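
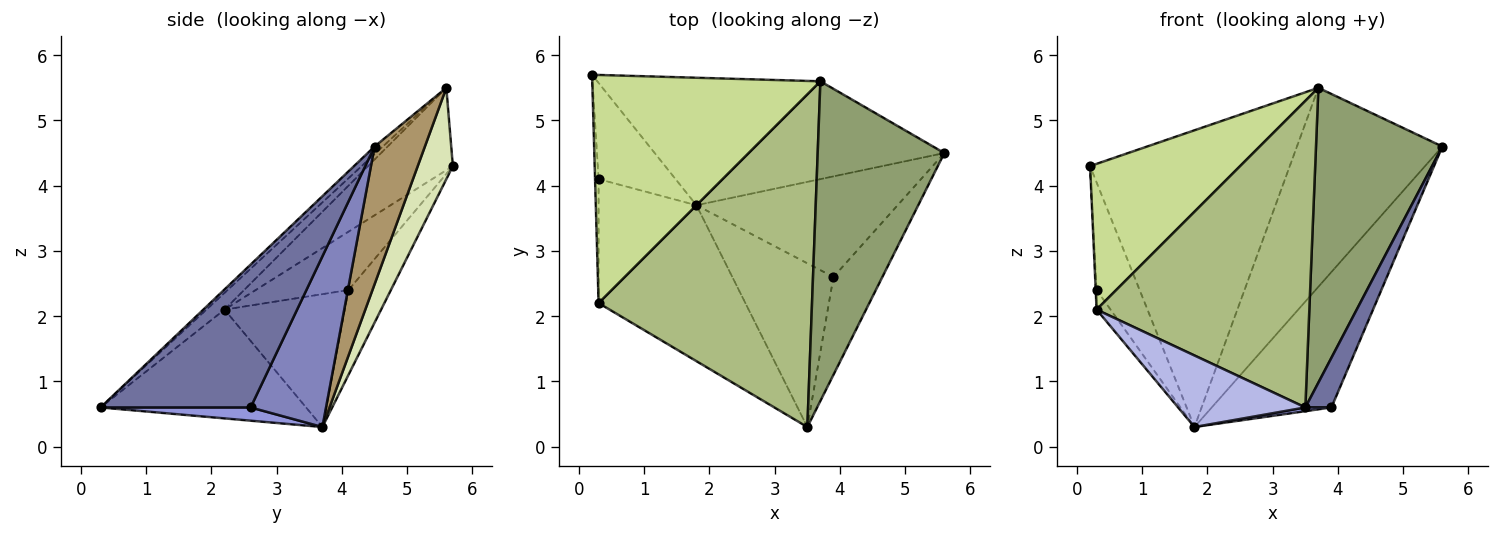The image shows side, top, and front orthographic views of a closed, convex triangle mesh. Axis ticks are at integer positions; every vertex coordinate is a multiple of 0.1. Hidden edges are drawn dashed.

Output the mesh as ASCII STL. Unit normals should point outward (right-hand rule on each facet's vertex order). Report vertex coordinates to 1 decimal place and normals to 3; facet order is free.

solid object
 facet normal 0.934 -0.162 -0.320
  outer loop
   vertex 3.9 2.6 0.6
   vertex 5.6 4.5 4.6
   vertex 3.5 0.3 0.6
  endloop
 endfacet
 facet normal 0.451 0.716 -0.532
  outer loop
   vertex 3.9 2.6 0.6
   vertex 1.8 3.7 0.3
   vertex 5.6 4.5 4.6
  endloop
 endfacet
 facet normal 0.130 -0.023 -0.991
  outer loop
   vertex 3.9 2.6 0.6
   vertex 3.5 0.3 0.6
   vertex 1.8 3.7 0.3
  endloop
 endfacet
 facet normal -0.559 -0.346 -0.754
  outer loop
   vertex 0.3 2.2 2.1
   vertex 1.8 3.7 0.3
   vertex 3.5 0.3 0.6
  endloop
 endfacet
 facet normal -0.044 -0.677 0.734
  outer loop
   vertex 3.7 5.6 5.5
   vertex 3.5 0.3 0.6
   vertex 5.6 4.5 4.6
  endloop
 endfacet
 facet normal -0.058 -0.677 0.734
  outer loop
   vertex 3.7 5.6 5.5
   vertex 0.3 2.2 2.1
   vertex 3.5 0.3 0.6
  endloop
 endfacet
 facet normal -0.291 -0.515 0.806
  outer loop
   vertex 3.7 5.6 5.5
   vertex 0.2 5.7 4.3
   vertex 0.3 2.2 2.1
  endloop
 endfacet
 facet normal 0.160 0.907 -0.390
  outer loop
   vertex 3.7 5.6 5.5
   vertex 1.8 3.7 0.3
   vertex 0.2 5.7 4.3
  endloop
 endfacet
 facet normal 0.297 0.857 -0.421
  outer loop
   vertex 3.7 5.6 5.5
   vertex 5.6 4.5 4.6
   vertex 1.8 3.7 0.3
  endloop
 endfacet
 facet normal -0.592 0.601 -0.537
  outer loop
   vertex 0.3 4.1 2.4
   vertex 0.2 5.7 4.3
   vertex 1.8 3.7 0.3
  endloop
 endfacet
 facet normal -0.998 0.010 -0.061
  outer loop
   vertex 0.3 4.1 2.4
   vertex 0.3 2.2 2.1
   vertex 0.2 5.7 4.3
  endloop
 endfacet
 facet normal -0.802 0.093 -0.590
  outer loop
   vertex 0.3 4.1 2.4
   vertex 1.8 3.7 0.3
   vertex 0.3 2.2 2.1
  endloop
 endfacet
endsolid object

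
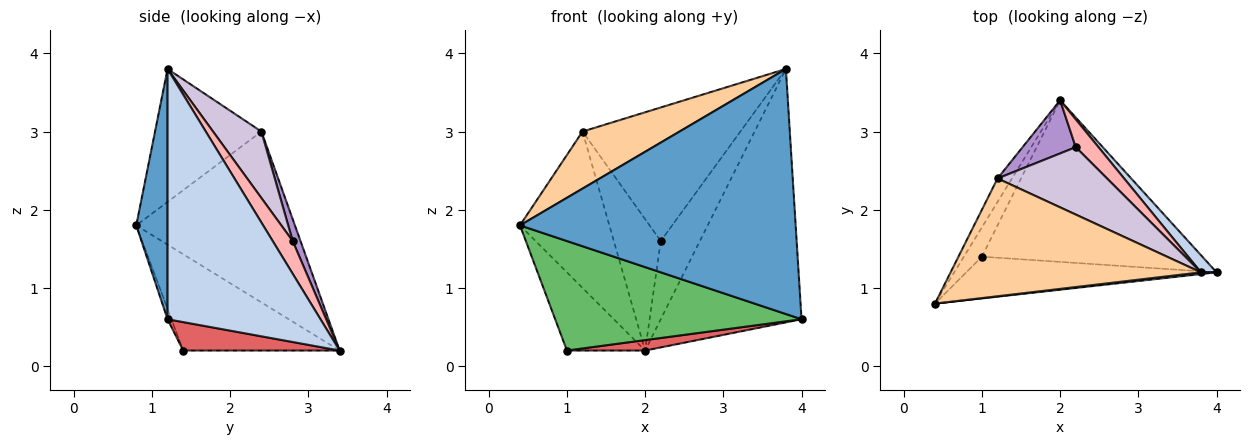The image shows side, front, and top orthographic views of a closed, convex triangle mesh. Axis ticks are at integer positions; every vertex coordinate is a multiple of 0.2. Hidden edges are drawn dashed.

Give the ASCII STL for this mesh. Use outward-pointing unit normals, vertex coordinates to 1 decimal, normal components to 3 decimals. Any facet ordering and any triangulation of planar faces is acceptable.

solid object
 facet normal 0.113 -0.994 0.007
  outer loop
   vertex 3.8 1.2 3.8
   vertex 0.4 0.8 1.8
   vertex 4.0 1.2 0.6
  endloop
 endfacet
 facet normal 0.735 0.677 0.046
  outer loop
   vertex 3.8 1.2 3.8
   vertex 4.0 1.2 0.6
   vertex 2.0 3.4 0.2
  endloop
 endfacet
 facet normal -0.869 0.490 -0.073
  outer loop
   vertex 1.2 2.4 3.0
   vertex 2.0 3.4 0.2
   vertex 0.4 0.8 1.8
  endloop
 endfacet
 facet normal -0.431 -0.393 0.812
  outer loop
   vertex 1.2 2.4 3.0
   vertex 0.4 0.8 1.8
   vertex 3.8 1.2 3.8
  endloop
 endfacet
 facet normal -0.015 -0.934 -0.356
  outer loop
   vertex 1.0 1.4 0.2
   vertex 4.0 1.2 0.6
   vertex 0.4 0.8 1.8
  endloop
 endfacet
 facet normal -0.882 0.441 -0.165
  outer loop
   vertex 1.0 1.4 0.2
   vertex 0.4 0.8 1.8
   vertex 2.0 3.4 0.2
  endloop
 endfacet
 facet normal 0.128 -0.064 -0.990
  outer loop
   vertex 1.0 1.4 0.2
   vertex 2.0 3.4 0.2
   vertex 4.0 1.2 0.6
  endloop
 endfacet
 facet normal 0.434 0.849 0.302
  outer loop
   vertex 2.2 2.8 1.6
   vertex 3.8 1.2 3.8
   vertex 2.0 3.4 0.2
  endloop
 endfacet
 facet normal 0.153 0.916 0.371
  outer loop
   vertex 2.2 2.8 1.6
   vertex 2.0 3.4 0.2
   vertex 1.2 2.4 3.0
  endloop
 endfacet
 facet normal 0.264 0.861 0.434
  outer loop
   vertex 2.2 2.8 1.6
   vertex 1.2 2.4 3.0
   vertex 3.8 1.2 3.8
  endloop
 endfacet
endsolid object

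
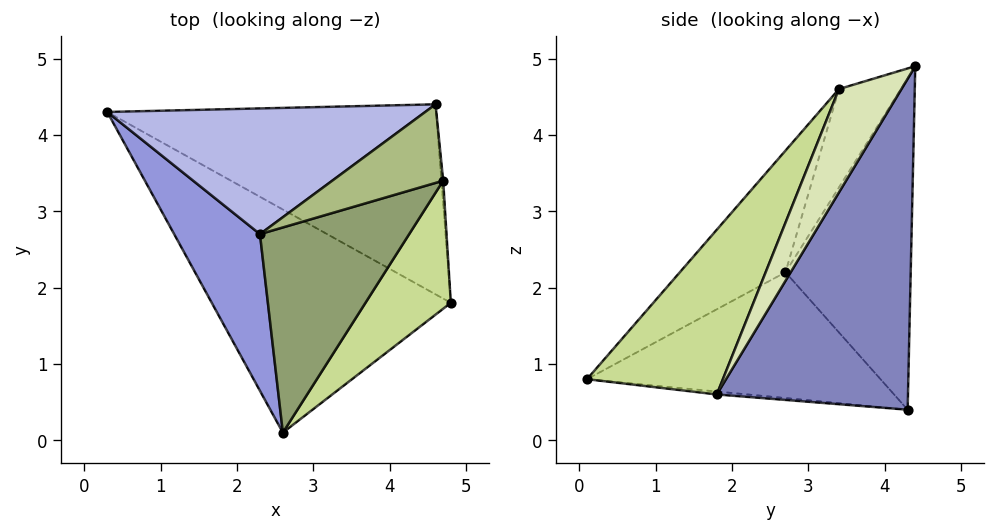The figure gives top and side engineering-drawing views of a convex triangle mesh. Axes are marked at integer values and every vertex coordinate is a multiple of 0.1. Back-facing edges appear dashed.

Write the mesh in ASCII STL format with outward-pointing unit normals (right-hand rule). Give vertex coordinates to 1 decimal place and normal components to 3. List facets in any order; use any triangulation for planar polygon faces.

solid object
 facet normal -0.012 -0.101 -0.995
  outer loop
   vertex 2.6 0.1 0.8
   vertex 0.3 4.3 0.4
   vertex 4.8 1.8 0.6
  endloop
 endfacet
 facet normal 0.450 0.773 -0.447
  outer loop
   vertex 4.6 4.4 4.9
   vertex 4.8 1.8 0.6
   vertex 0.3 4.3 0.4
  endloop
 endfacet
 facet normal -0.767 -0.370 0.523
  outer loop
   vertex 2.3 2.7 2.2
   vertex 0.3 4.3 0.4
   vertex 2.6 0.1 0.8
  endloop
 endfacet
 facet normal -0.716 -0.122 0.687
  outer loop
   vertex 2.3 2.7 2.2
   vertex 4.6 4.4 4.9
   vertex 0.3 4.3 0.4
  endloop
 endfacet
 facet normal -0.567 -0.440 0.696
  outer loop
   vertex 4.7 3.4 4.6
   vertex 2.3 2.7 2.2
   vertex 2.6 0.1 0.8
  endloop
 endfacet
 facet normal -0.637 -0.279 0.718
  outer loop
   vertex 4.7 3.4 4.6
   vertex 4.6 4.4 4.9
   vertex 2.3 2.7 2.2
  endloop
 endfacet
 facet normal 0.599 -0.738 0.310
  outer loop
   vertex 4.7 3.4 4.6
   vertex 2.6 0.1 0.8
   vertex 4.8 1.8 0.6
  endloop
 endfacet
 facet normal 0.994 0.105 -0.017
  outer loop
   vertex 4.7 3.4 4.6
   vertex 4.8 1.8 0.6
   vertex 4.6 4.4 4.9
  endloop
 endfacet
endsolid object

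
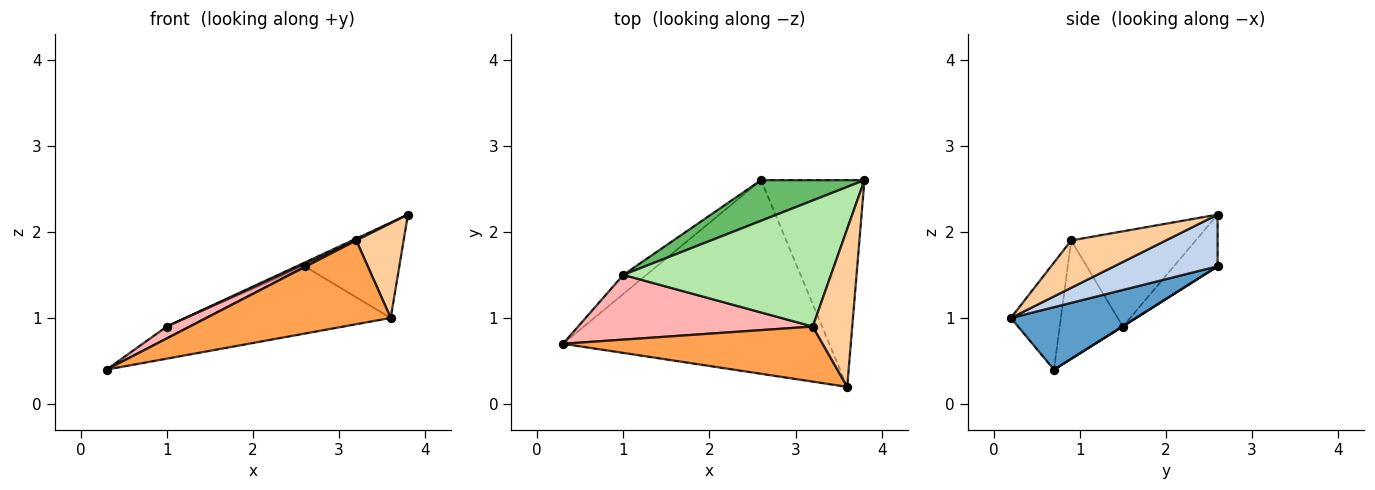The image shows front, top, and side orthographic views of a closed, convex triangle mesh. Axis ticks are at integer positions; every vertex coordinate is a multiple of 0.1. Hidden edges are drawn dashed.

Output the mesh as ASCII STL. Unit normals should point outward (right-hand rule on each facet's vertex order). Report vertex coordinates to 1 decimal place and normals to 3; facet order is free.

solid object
 facet normal 0.216 0.321 -0.922
  outer loop
   vertex 2.6 2.6 1.6
   vertex 3.6 0.2 1.0
   vertex 0.3 0.7 0.4
  endloop
 endfacet
 facet normal 0.414 0.379 -0.828
  outer loop
   vertex 2.6 2.6 1.6
   vertex 3.8 2.6 2.2
   vertex 3.6 0.2 1.0
  endloop
 endfacet
 facet normal -0.221 -0.815 0.536
  outer loop
   vertex 3.2 0.9 1.9
   vertex 0.3 0.7 0.4
   vertex 3.6 0.2 1.0
  endloop
 endfacet
 facet normal 0.717 -0.359 0.598
  outer loop
   vertex 3.2 0.9 1.9
   vertex 3.6 0.2 1.0
   vertex 3.8 2.6 2.2
  endloop
 endfacet
 facet normal -0.446 0.081 0.891
  outer loop
   vertex 1.0 1.5 0.9
   vertex 3.8 2.6 2.2
   vertex 2.6 2.6 1.6
  endloop
 endfacet
 facet normal -0.417 -0.013 0.909
  outer loop
   vertex 1.0 1.5 0.9
   vertex 3.2 0.9 1.9
   vertex 3.8 2.6 2.2
  endloop
 endfacet
 facet normal 0.017 0.519 -0.854
  outer loop
   vertex 1.0 1.5 0.9
   vertex 2.6 2.6 1.6
   vertex 0.3 0.7 0.4
  endloop
 endfacet
 facet normal -0.445 -0.162 0.881
  outer loop
   vertex 1.0 1.5 0.9
   vertex 0.3 0.7 0.4
   vertex 3.2 0.9 1.9
  endloop
 endfacet
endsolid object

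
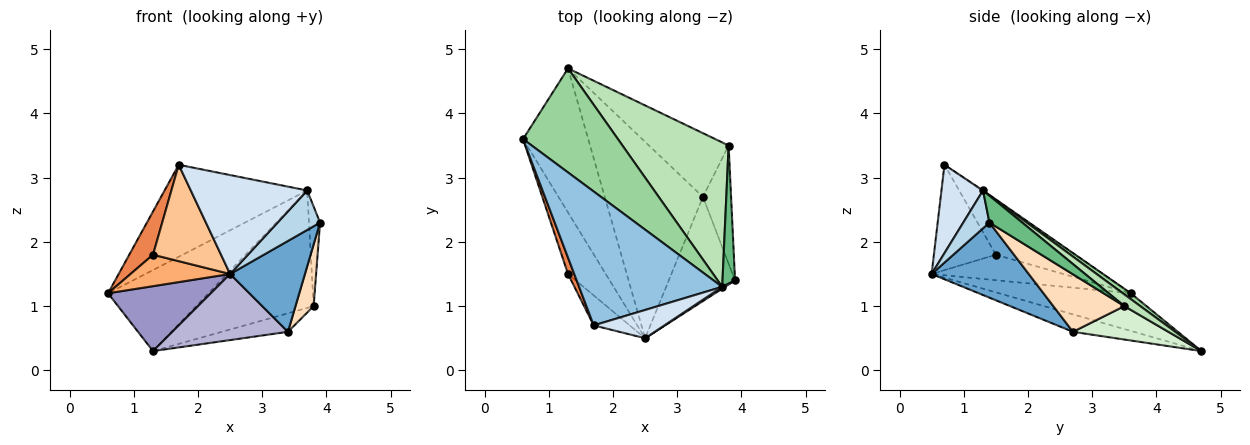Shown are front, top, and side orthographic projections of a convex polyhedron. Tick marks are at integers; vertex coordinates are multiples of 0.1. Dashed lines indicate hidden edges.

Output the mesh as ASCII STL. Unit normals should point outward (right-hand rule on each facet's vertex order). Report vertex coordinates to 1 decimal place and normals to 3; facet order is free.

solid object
 facet normal 0.649 -0.500 -0.573
  outer loop
   vertex 3.4 2.7 0.6
   vertex 3.9 1.4 2.3
   vertex 2.5 0.5 1.5
  endloop
 endfacet
 facet normal -0.005 0.566 0.824
  outer loop
   vertex 3.7 1.3 2.8
   vertex 0.6 3.6 1.2
   vertex 1.7 0.7 3.2
  endloop
 endfacet
 facet normal 0.524 -0.851 0.040
  outer loop
   vertex 3.7 1.3 2.8
   vertex 2.5 0.5 1.5
   vertex 3.9 1.4 2.3
  endloop
 endfacet
 facet normal 0.325 -0.909 0.260
  outer loop
   vertex 3.7 1.3 2.8
   vertex 1.7 0.7 3.2
   vertex 2.5 0.5 1.5
  endloop
 endfacet
 facet normal -0.952 -0.286 0.108
  outer loop
   vertex 1.3 1.5 1.8
   vertex 1.7 0.7 3.2
   vertex 0.6 3.6 1.2
  endloop
 endfacet
 facet normal -0.516 -0.390 -0.763
  outer loop
   vertex 1.3 1.5 1.8
   vertex 0.6 3.6 1.2
   vertex 2.5 0.5 1.5
  endloop
 endfacet
 facet normal -0.656 -0.720 -0.224
  outer loop
   vertex 1.3 1.5 1.8
   vertex 2.5 0.5 1.5
   vertex 1.7 0.7 3.2
  endloop
 endfacet
 facet normal 0.875 -0.224 -0.428
  outer loop
   vertex 3.8 3.5 1.0
   vertex 3.9 1.4 2.3
   vertex 3.4 2.7 0.6
  endloop
 endfacet
 facet normal 0.866 0.292 0.405
  outer loop
   vertex 3.8 3.5 1.0
   vertex 3.7 1.3 2.8
   vertex 3.9 1.4 2.3
  endloop
 endfacet
 facet normal 0.049 0.614 0.788
  outer loop
   vertex 1.3 4.7 0.3
   vertex 0.6 3.6 1.2
   vertex 3.7 1.3 2.8
  endloop
 endfacet
 facet normal 0.085 0.629 0.773
  outer loop
   vertex 1.3 4.7 0.3
   vertex 3.7 1.3 2.8
   vertex 3.8 3.5 1.0
  endloop
 endfacet
 facet normal 0.374 0.259 -0.891
  outer loop
   vertex 1.3 4.7 0.3
   vertex 3.8 3.5 1.0
   vertex 3.4 2.7 0.6
  endloop
 endfacet
 facet normal -0.466 -0.364 -0.807
  outer loop
   vertex 1.3 4.7 0.3
   vertex 2.5 0.5 1.5
   vertex 0.6 3.6 1.2
  endloop
 endfacet
 facet normal -0.166 -0.314 -0.935
  outer loop
   vertex 1.3 4.7 0.3
   vertex 3.4 2.7 0.6
   vertex 2.5 0.5 1.5
  endloop
 endfacet
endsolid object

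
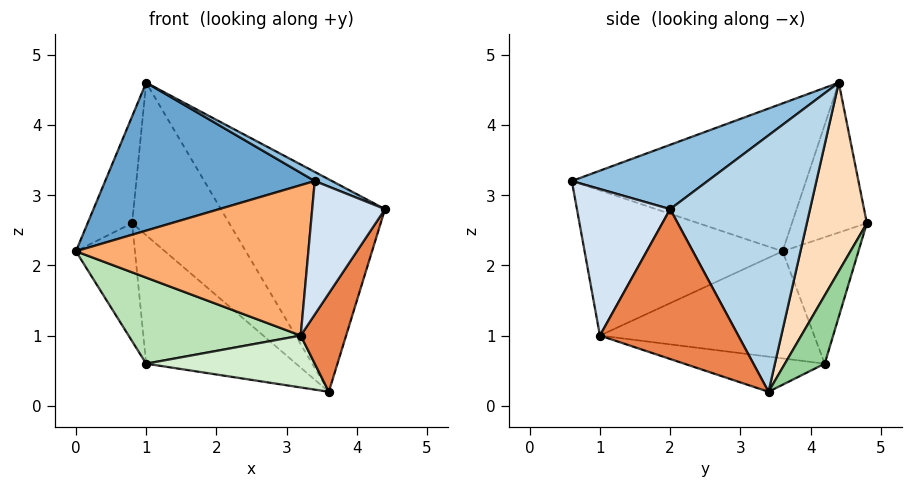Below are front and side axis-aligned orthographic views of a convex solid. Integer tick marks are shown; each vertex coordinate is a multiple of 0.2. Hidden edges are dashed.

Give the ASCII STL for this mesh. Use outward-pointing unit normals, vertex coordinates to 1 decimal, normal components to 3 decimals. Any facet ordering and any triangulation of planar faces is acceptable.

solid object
 facet normal -0.658 -0.589 0.470
  outer loop
   vertex 1.0 4.4 4.6
   vertex 0.0 3.6 2.2
   vertex 3.4 0.6 3.2
  endloop
 endfacet
 facet normal 0.436 -0.055 0.898
  outer loop
   vertex 1.0 4.4 4.6
   vertex 3.4 0.6 3.2
   vertex 4.4 2.0 2.8
  endloop
 endfacet
 facet normal 0.635 0.745 0.206
  outer loop
   vertex 3.6 3.4 0.2
   vertex 1.0 4.4 4.6
   vertex 4.4 2.0 2.8
  endloop
 endfacet
 facet normal 0.775 -0.605 -0.181
  outer loop
   vertex 3.2 1.0 1.0
   vertex 4.4 2.0 2.8
   vertex 3.4 0.6 3.2
  endloop
 endfacet
 facet normal 0.863 -0.283 -0.418
  outer loop
   vertex 3.2 1.0 1.0
   vertex 3.6 3.4 0.2
   vertex 4.4 2.0 2.8
  endloop
 endfacet
 facet normal -0.646 -0.759 -0.079
  outer loop
   vertex 3.2 1.0 1.0
   vertex 3.4 0.6 3.2
   vertex 0.0 3.6 2.2
  endloop
 endfacet
 facet normal -0.845 0.502 0.185
  outer loop
   vertex 0.8 4.8 2.6
   vertex 0.0 3.6 2.2
   vertex 1.0 4.4 4.6
  endloop
 endfacet
 facet normal 0.522 0.845 0.117
  outer loop
   vertex 0.8 4.8 2.6
   vertex 1.0 4.4 4.6
   vertex 3.6 3.4 0.2
  endloop
 endfacet
 facet normal -0.763 0.594 -0.254
  outer loop
   vertex 1.0 4.2 0.6
   vertex 0.0 3.6 2.2
   vertex 0.8 4.8 2.6
  endloop
 endfacet
 facet normal 0.248 0.934 -0.256
  outer loop
   vertex 1.0 4.2 0.6
   vertex 0.8 4.8 2.6
   vertex 3.6 3.4 0.2
  endloop
 endfacet
 facet normal -0.632 -0.508 -0.585
  outer loop
   vertex 1.0 4.2 0.6
   vertex 3.2 1.0 1.0
   vertex 0.0 3.6 2.2
  endloop
 endfacet
 facet normal -0.228 -0.274 -0.934
  outer loop
   vertex 1.0 4.2 0.6
   vertex 3.6 3.4 0.2
   vertex 3.2 1.0 1.0
  endloop
 endfacet
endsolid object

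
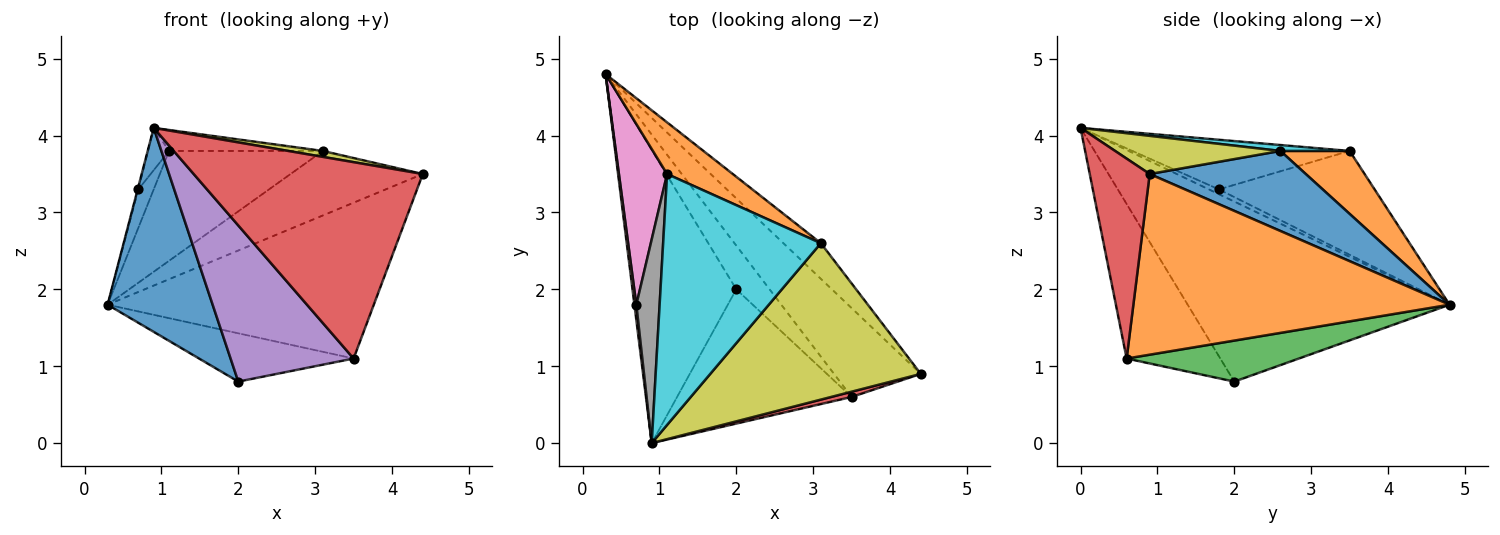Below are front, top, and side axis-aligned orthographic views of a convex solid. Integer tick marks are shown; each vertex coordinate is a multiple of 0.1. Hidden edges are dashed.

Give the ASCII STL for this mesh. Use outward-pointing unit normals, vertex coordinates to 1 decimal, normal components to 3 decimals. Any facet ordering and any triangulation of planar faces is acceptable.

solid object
 facet normal -0.818 -0.328 -0.472
  outer loop
   vertex 2.0 2.0 0.8
   vertex 0.9 0.0 4.1
   vertex 0.3 4.8 1.8
  endloop
 endfacet
 facet normal 0.718 0.605 -0.345
  outer loop
   vertex 3.5 0.6 1.1
   vertex 0.3 4.8 1.8
   vertex 4.4 0.9 3.5
  endloop
 endfacet
 facet normal 0.637 0.571 -0.517
  outer loop
   vertex 3.5 0.6 1.1
   vertex 2.0 2.0 0.8
   vertex 0.3 4.8 1.8
  endloop
 endfacet
 facet normal 0.253 -0.967 0.026
  outer loop
   vertex 3.5 0.6 1.1
   vertex 4.4 0.9 3.5
   vertex 0.9 0.0 4.1
  endloop
 endfacet
 facet normal -0.500 -0.657 -0.565
  outer loop
   vertex 3.5 0.6 1.1
   vertex 0.9 0.0 4.1
   vertex 2.0 2.0 0.8
  endloop
 endfacet
 facet normal -0.927 0.062 0.371
  outer loop
   vertex 0.7 1.8 3.3
   vertex 0.3 4.8 1.8
   vertex 0.9 0.0 4.1
  endloop
 endfacet
 facet normal -0.903 0.089 0.419
  outer loop
   vertex 0.7 1.8 3.3
   vertex 1.1 3.5 3.8
   vertex 0.3 4.8 1.8
  endloop
 endfacet
 facet normal -0.902 0.088 0.423
  outer loop
   vertex 0.7 1.8 3.3
   vertex 0.9 0.0 4.1
   vertex 1.1 3.5 3.8
  endloop
 endfacet
 facet normal 0.178 -0.037 0.983
  outer loop
   vertex 3.1 2.6 3.8
   vertex 0.9 0.0 4.1
   vertex 4.4 0.9 3.5
  endloop
 endfacet
 facet normal 0.037 0.083 0.996
  outer loop
   vertex 3.1 2.6 3.8
   vertex 1.1 3.5 3.8
   vertex 0.9 0.0 4.1
  endloop
 endfacet
 facet normal 0.719 0.609 -0.336
  outer loop
   vertex 3.1 2.6 3.8
   vertex 4.4 0.9 3.5
   vertex 0.3 4.8 1.8
  endloop
 endfacet
 facet normal 0.377 0.838 0.394
  outer loop
   vertex 3.1 2.6 3.8
   vertex 0.3 4.8 1.8
   vertex 1.1 3.5 3.8
  endloop
 endfacet
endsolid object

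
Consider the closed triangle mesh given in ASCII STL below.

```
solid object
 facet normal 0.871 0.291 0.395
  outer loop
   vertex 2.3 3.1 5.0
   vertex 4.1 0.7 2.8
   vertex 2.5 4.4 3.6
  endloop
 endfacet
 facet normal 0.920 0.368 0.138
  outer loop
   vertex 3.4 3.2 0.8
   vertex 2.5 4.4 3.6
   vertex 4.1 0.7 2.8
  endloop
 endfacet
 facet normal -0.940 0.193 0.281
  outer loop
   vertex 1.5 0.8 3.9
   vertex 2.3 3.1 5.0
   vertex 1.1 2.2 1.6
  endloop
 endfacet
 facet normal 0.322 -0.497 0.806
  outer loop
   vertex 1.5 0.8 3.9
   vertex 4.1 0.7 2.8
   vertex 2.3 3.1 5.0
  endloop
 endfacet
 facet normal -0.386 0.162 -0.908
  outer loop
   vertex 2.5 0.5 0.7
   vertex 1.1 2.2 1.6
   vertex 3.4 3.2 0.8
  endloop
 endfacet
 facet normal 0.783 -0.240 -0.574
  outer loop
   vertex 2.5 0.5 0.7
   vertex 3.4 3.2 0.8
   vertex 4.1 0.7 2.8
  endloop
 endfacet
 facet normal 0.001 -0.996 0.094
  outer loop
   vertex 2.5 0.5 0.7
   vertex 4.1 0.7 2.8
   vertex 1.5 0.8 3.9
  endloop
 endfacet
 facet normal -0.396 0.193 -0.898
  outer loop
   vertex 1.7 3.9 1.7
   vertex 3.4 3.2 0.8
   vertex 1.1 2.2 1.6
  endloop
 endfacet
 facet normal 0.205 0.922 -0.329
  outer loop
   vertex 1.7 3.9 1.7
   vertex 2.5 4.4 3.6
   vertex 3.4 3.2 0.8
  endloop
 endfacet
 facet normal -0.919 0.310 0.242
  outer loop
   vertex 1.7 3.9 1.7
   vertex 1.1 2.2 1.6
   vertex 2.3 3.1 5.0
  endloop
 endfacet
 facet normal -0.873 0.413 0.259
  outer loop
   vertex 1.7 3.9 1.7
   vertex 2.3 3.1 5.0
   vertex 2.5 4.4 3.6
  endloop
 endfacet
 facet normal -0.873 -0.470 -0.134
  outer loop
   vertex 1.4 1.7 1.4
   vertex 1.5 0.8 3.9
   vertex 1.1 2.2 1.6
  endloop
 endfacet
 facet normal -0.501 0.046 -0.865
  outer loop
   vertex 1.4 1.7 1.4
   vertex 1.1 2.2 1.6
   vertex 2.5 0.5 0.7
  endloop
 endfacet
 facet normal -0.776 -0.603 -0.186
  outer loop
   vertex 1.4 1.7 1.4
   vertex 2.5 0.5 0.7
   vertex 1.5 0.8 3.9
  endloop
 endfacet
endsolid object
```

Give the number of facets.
14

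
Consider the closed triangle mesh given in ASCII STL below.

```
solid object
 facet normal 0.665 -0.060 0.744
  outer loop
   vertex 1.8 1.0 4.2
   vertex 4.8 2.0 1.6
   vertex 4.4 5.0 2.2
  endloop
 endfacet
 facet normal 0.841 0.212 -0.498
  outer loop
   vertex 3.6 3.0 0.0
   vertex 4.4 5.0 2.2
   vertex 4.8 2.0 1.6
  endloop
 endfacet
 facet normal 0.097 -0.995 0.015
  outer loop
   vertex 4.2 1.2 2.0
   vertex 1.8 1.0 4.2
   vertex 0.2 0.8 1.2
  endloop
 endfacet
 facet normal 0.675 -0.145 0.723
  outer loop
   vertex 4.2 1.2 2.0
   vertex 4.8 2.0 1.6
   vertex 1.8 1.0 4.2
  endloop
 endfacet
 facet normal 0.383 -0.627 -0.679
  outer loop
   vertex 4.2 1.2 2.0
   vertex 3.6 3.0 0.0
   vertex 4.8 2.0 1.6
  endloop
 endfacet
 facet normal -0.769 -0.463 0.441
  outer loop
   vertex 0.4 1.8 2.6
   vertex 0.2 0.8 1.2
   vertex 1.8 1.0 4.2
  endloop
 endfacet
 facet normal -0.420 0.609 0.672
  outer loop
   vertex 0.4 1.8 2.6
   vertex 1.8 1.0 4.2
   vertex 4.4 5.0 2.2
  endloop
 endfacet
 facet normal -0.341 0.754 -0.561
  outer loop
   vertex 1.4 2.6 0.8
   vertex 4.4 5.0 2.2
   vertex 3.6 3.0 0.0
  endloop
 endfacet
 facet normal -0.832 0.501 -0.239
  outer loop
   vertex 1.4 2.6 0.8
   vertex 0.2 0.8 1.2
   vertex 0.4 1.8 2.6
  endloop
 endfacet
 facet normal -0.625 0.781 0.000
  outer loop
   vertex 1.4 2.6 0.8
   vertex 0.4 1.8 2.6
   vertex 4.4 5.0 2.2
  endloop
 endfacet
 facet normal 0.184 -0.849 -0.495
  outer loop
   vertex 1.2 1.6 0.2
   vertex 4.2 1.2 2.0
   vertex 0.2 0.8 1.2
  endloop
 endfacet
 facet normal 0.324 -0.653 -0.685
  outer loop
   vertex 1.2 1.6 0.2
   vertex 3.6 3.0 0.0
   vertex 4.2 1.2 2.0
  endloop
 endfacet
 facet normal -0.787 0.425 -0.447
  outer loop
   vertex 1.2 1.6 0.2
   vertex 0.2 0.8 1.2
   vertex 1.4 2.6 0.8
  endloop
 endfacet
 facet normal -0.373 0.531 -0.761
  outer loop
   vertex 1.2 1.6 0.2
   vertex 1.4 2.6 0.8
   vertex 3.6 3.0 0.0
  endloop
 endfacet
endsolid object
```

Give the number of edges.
21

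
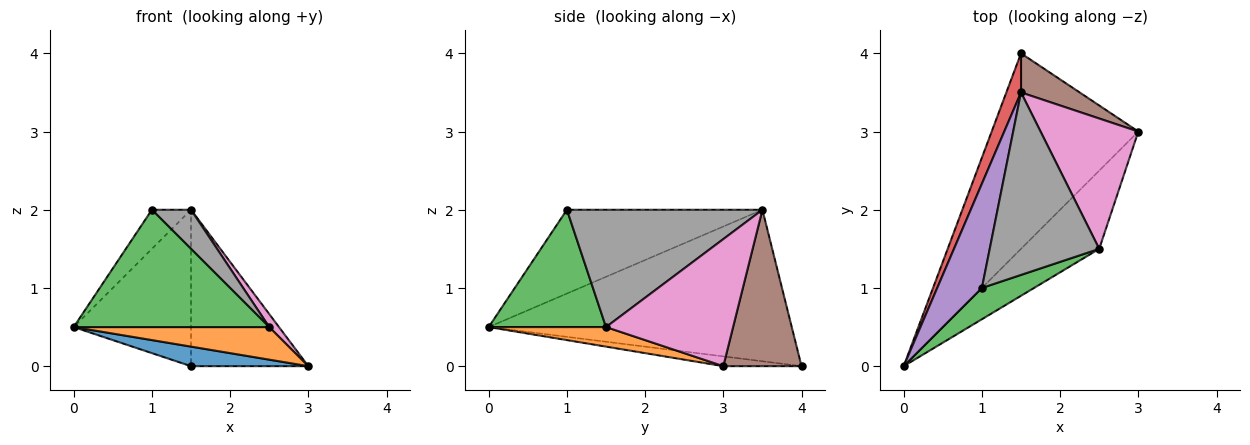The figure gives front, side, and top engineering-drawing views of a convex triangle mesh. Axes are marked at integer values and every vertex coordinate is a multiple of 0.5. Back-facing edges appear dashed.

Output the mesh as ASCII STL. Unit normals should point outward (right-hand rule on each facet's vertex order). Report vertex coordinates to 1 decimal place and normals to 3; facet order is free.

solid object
 facet normal -0.066 -0.099 -0.993
  outer loop
   vertex 1.5 4.0 0.0
   vertex 3.0 3.0 0.0
   vertex 0.0 0.0 0.5
  endloop
 endfacet
 facet normal 0.225 -0.375 -0.899
  outer loop
   vertex 2.5 1.5 0.5
   vertex 0.0 0.0 0.5
   vertex 3.0 3.0 0.0
  endloop
 endfacet
 facet normal 0.502 -0.836 0.223
  outer loop
   vertex 2.5 1.5 0.5
   vertex 1.0 1.0 2.0
   vertex 0.0 0.0 0.5
  endloop
 endfacet
 facet normal -0.929 0.360 0.090
  outer loop
   vertex 1.5 3.5 2.0
   vertex 1.5 4.0 0.0
   vertex 0.0 0.0 0.5
  endloop
 endfacet
 facet normal -0.869 0.174 0.463
  outer loop
   vertex 1.5 3.5 2.0
   vertex 0.0 0.0 0.5
   vertex 1.0 1.0 2.0
  endloop
 endfacet
 facet normal 0.543 0.815 0.204
  outer loop
   vertex 1.5 3.5 2.0
   vertex 3.0 3.0 0.0
   vertex 1.5 4.0 0.0
  endloop
 endfacet
 facet normal 0.791 -0.061 0.609
  outer loop
   vertex 1.5 3.5 2.0
   vertex 2.5 1.5 0.5
   vertex 3.0 3.0 0.0
  endloop
 endfacet
 facet normal 0.723 -0.145 0.675
  outer loop
   vertex 1.5 3.5 2.0
   vertex 1.0 1.0 2.0
   vertex 2.5 1.5 0.5
  endloop
 endfacet
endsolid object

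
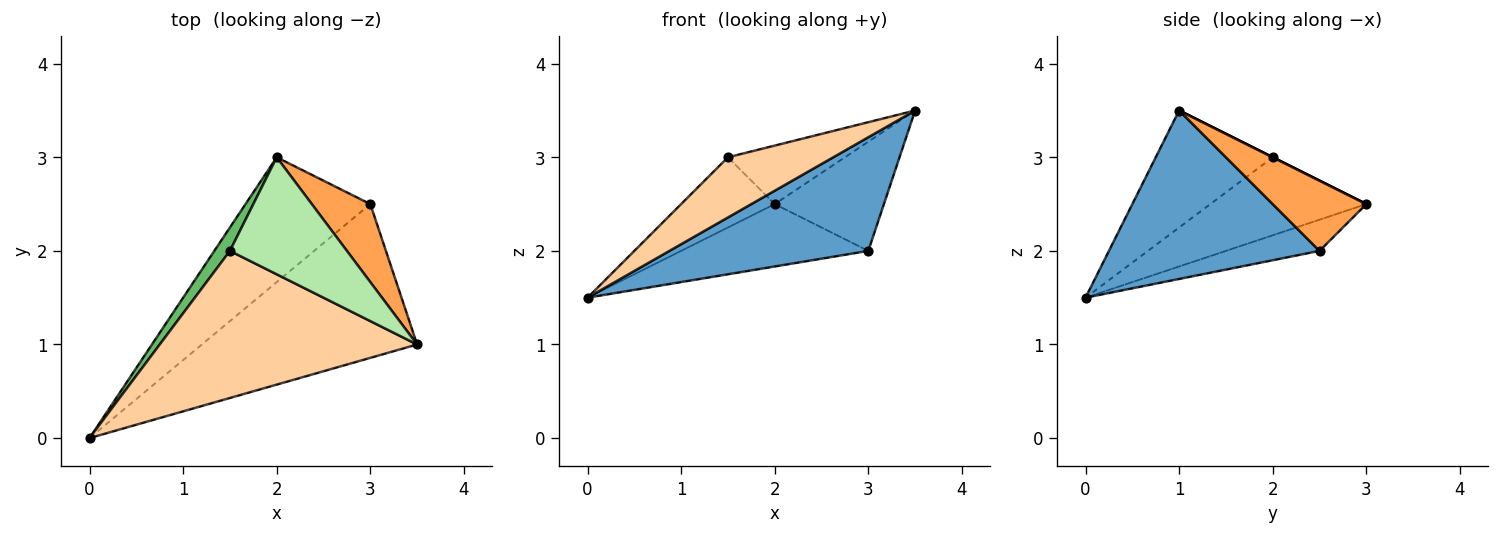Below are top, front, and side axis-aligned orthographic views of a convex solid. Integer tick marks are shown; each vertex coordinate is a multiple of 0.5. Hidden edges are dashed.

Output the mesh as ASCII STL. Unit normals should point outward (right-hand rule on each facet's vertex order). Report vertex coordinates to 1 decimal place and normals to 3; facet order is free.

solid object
 facet normal 0.533 -0.503 -0.681
  outer loop
   vertex 3.0 2.5 2.0
   vertex 3.5 1.0 3.5
   vertex 0.0 0.0 1.5
  endloop
 endfacet
 facet normal -0.218 0.436 -0.873
  outer loop
   vertex 3.0 2.5 2.0
   vertex 0.0 0.0 1.5
   vertex 2.0 3.0 2.5
  endloop
 endfacet
 facet normal 0.572 0.667 0.477
  outer loop
   vertex 3.0 2.5 2.0
   vertex 2.0 3.0 2.5
   vertex 3.5 1.0 3.5
  endloop
 endfacet
 facet normal -0.388 -0.349 0.853
  outer loop
   vertex 1.5 2.0 3.0
   vertex 0.0 0.0 1.5
   vertex 3.5 1.0 3.5
  endloop
 endfacet
 facet normal -0.845 0.507 0.169
  outer loop
   vertex 1.5 2.0 3.0
   vertex 2.0 3.0 2.5
   vertex 0.0 0.0 1.5
  endloop
 endfacet
 facet normal 0.000 0.447 0.894
  outer loop
   vertex 1.5 2.0 3.0
   vertex 3.5 1.0 3.5
   vertex 2.0 3.0 2.5
  endloop
 endfacet
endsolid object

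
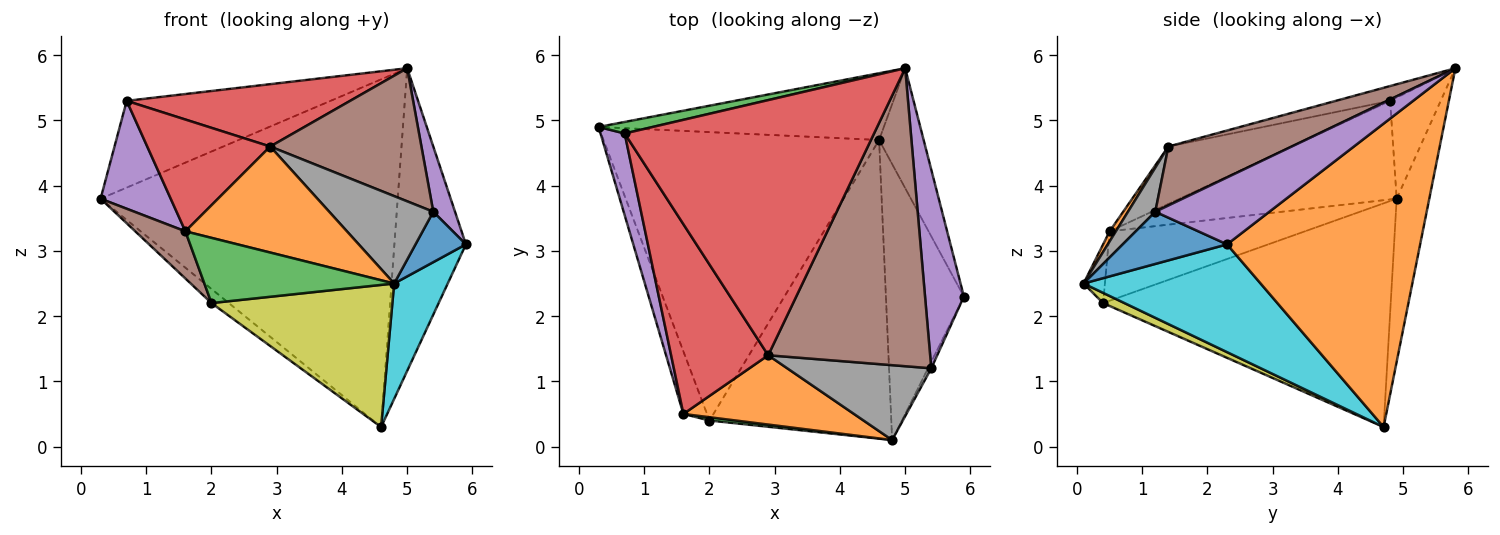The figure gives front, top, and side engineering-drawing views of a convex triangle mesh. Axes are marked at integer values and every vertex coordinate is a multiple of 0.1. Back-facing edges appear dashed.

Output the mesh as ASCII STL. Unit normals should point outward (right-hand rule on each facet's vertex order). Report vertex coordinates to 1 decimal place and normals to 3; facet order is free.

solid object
 facet normal -0.107 0.976 -0.187
  outer loop
   vertex 4.6 4.7 0.3
   vertex 0.3 4.9 3.8
   vertex 5.0 5.8 5.8
  endloop
 endfacet
 facet normal 0.929 0.344 -0.136
  outer loop
   vertex 4.6 4.7 0.3
   vertex 5.0 5.8 5.8
   vertex 5.9 2.3 3.1
  endloop
 endfacet
 facet normal -0.239 0.963 0.128
  outer loop
   vertex 0.7 4.8 5.3
   vertex 5.0 5.8 5.8
   vertex 0.3 4.9 3.8
  endloop
 endfacet
 facet normal -0.058 -0.237 0.970
  outer loop
   vertex 0.7 4.8 5.3
   vertex 2.9 1.4 4.6
   vertex 5.0 5.8 5.8
  endloop
 endfacet
 facet normal 0.853 -0.163 0.495
  outer loop
   vertex 5.4 1.2 3.6
   vertex 5.9 2.3 3.1
   vertex 5.0 5.8 5.8
  endloop
 endfacet
 facet normal 0.316 -0.387 0.866
  outer loop
   vertex 5.4 1.2 3.6
   vertex 5.0 5.8 5.8
   vertex 2.9 1.4 4.6
  endloop
 endfacet
 facet normal -0.630 0.038 -0.776
  outer loop
   vertex 2.0 0.4 2.2
   vertex 0.3 4.9 3.8
   vertex 4.6 4.7 0.3
  endloop
 endfacet
 facet normal 0.196 -0.745 0.638
  outer loop
   vertex 4.8 0.1 2.5
   vertex 5.4 1.2 3.6
   vertex 2.9 1.4 4.6
  endloop
 endfacet
 facet normal 0.051 -0.429 -0.902
  outer loop
   vertex 4.8 0.1 2.5
   vertex 2.0 0.4 2.2
   vertex 4.6 4.7 0.3
  endloop
 endfacet
 facet normal 0.787 -0.238 -0.569
  outer loop
   vertex 4.8 0.1 2.5
   vertex 4.6 4.7 0.3
   vertex 5.9 2.3 3.1
  endloop
 endfacet
 facet normal 0.899 -0.434 -0.056
  outer loop
   vertex 4.8 0.1 2.5
   vertex 5.9 2.3 3.1
   vertex 5.4 1.2 3.6
  endloop
 endfacet
 facet normal 0.032 -0.837 0.547
  outer loop
   vertex 1.6 0.5 3.3
   vertex 4.8 0.1 2.5
   vertex 2.9 1.4 4.6
  endloop
 endfacet
 facet normal -0.112 -0.993 0.050
  outer loop
   vertex 1.6 0.5 3.3
   vertex 2.0 0.4 2.2
   vertex 4.8 0.1 2.5
  endloop
 endfacet
 facet normal -0.454 -0.452 0.767
  outer loop
   vertex 1.6 0.5 3.3
   vertex 2.9 1.4 4.6
   vertex 0.7 4.8 5.3
  endloop
 endfacet
 facet normal -0.927 -0.300 0.227
  outer loop
   vertex 1.6 0.5 3.3
   vertex 0.7 4.8 5.3
   vertex 0.3 4.9 3.8
  endloop
 endfacet
 facet normal -0.920 -0.236 -0.313
  outer loop
   vertex 1.6 0.5 3.3
   vertex 0.3 4.9 3.8
   vertex 2.0 0.4 2.2
  endloop
 endfacet
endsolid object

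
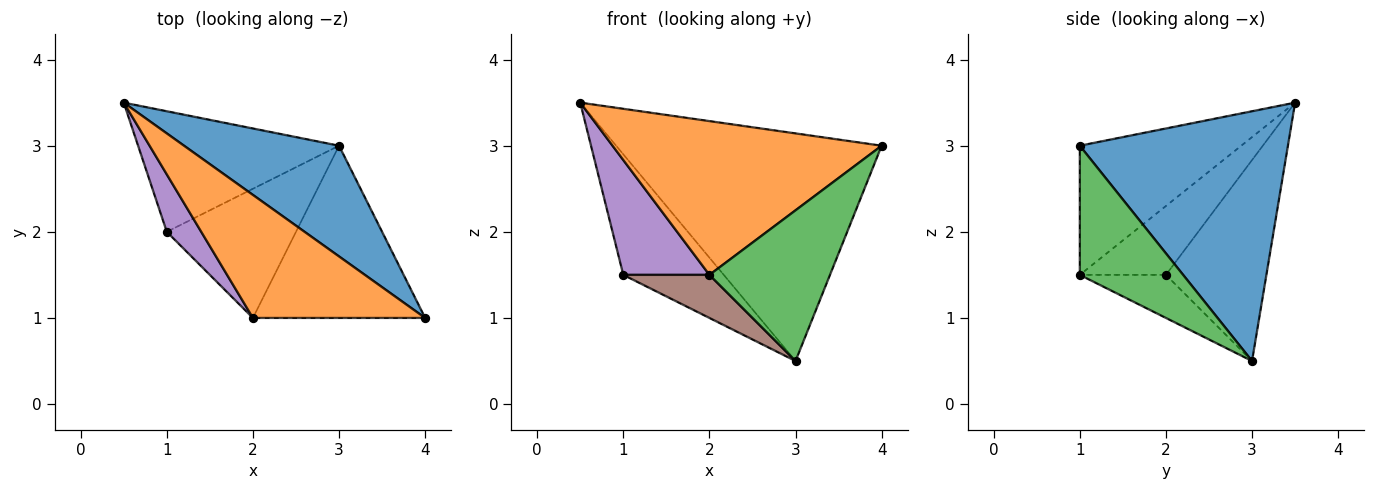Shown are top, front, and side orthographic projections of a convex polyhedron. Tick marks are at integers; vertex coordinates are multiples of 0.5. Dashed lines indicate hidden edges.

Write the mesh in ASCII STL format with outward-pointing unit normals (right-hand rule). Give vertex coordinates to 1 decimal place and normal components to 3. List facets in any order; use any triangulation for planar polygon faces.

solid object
 facet normal 0.576 0.735 0.358
  outer loop
   vertex 3.0 3.0 0.5
   vertex 0.5 3.5 3.5
   vertex 4.0 1.0 3.0
  endloop
 endfacet
 facet normal -0.424 -0.707 0.566
  outer loop
   vertex 2.0 1.0 1.5
   vertex 4.0 1.0 3.0
   vertex 0.5 3.5 3.5
  endloop
 endfacet
 facet normal 0.492 -0.573 -0.655
  outer loop
   vertex 2.0 1.0 1.5
   vertex 3.0 3.0 0.5
   vertex 4.0 1.0 3.0
  endloop
 endfacet
 facet normal -0.577 0.577 -0.577
  outer loop
   vertex 1.0 2.0 1.5
   vertex 0.5 3.5 3.5
   vertex 3.0 3.0 0.5
  endloop
 endfacet
 facet normal -0.667 -0.667 0.333
  outer loop
   vertex 1.0 2.0 1.5
   vertex 2.0 1.0 1.5
   vertex 0.5 3.5 3.5
  endloop
 endfacet
 facet normal -0.302 -0.302 -0.905
  outer loop
   vertex 1.0 2.0 1.5
   vertex 3.0 3.0 0.5
   vertex 2.0 1.0 1.5
  endloop
 endfacet
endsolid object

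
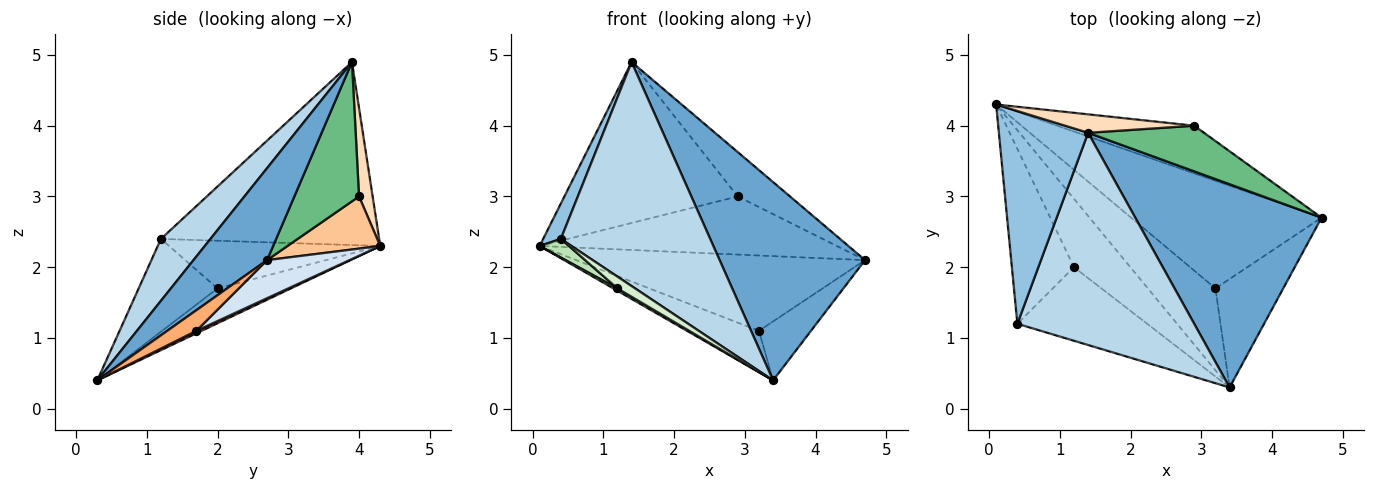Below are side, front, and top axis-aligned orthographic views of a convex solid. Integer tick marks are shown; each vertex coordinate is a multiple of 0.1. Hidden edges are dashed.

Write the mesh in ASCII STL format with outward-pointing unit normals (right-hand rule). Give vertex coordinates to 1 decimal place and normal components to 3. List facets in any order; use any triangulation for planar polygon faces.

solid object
 facet normal 0.333 -0.658 0.675
  outer loop
   vertex 1.4 3.9 4.9
   vertex 3.4 0.3 0.4
   vertex 4.7 2.7 2.1
  endloop
 endfacet
 facet normal -0.896 -0.073 0.437
  outer loop
   vertex 0.4 1.2 2.4
   vertex 1.4 3.9 4.9
   vertex 0.1 4.3 2.3
  endloop
 endfacet
 facet normal 0.234 -0.706 0.669
  outer loop
   vertex 0.4 1.2 2.4
   vertex 3.4 0.3 0.4
   vertex 1.4 3.9 4.9
  endloop
 endfacet
 facet normal 0.162 0.566 -0.808
  outer loop
   vertex 3.2 1.7 1.1
   vertex 0.1 4.3 2.3
   vertex 4.7 2.7 2.1
  endloop
 endfacet
 facet normal 0.033 0.451 -0.892
  outer loop
   vertex 3.2 1.7 1.1
   vertex 3.4 0.3 0.4
   vertex 0.1 4.3 2.3
  endloop
 endfacet
 facet normal 0.258 0.461 -0.849
  outer loop
   vertex 3.2 1.7 1.1
   vertex 4.7 2.7 2.1
   vertex 3.4 0.3 0.4
  endloop
 endfacet
 facet normal 0.235 0.752 -0.616
  outer loop
   vertex 2.9 4.0 3.0
   vertex 4.7 2.7 2.1
   vertex 0.1 4.3 2.3
  endloop
 endfacet
 facet normal 0.078 0.990 0.114
  outer loop
   vertex 2.9 4.0 3.0
   vertex 0.1 4.3 2.3
   vertex 1.4 3.9 4.9
  endloop
 endfacet
 facet normal 0.653 0.528 0.543
  outer loop
   vertex 2.9 4.0 3.0
   vertex 1.4 3.9 4.9
   vertex 4.7 2.7 2.1
  endloop
 endfacet
 facet normal -0.525 -0.029 -0.850
  outer loop
   vertex 1.2 2.0 1.7
   vertex 0.1 4.3 2.3
   vertex 3.4 0.3 0.4
  endloop
 endfacet
 facet normal -0.607 -0.084 -0.790
  outer loop
   vertex 1.2 2.0 1.7
   vertex 0.4 1.2 2.4
   vertex 0.1 4.3 2.3
  endloop
 endfacet
 facet normal -0.577 -0.129 -0.807
  outer loop
   vertex 1.2 2.0 1.7
   vertex 3.4 0.3 0.4
   vertex 0.4 1.2 2.4
  endloop
 endfacet
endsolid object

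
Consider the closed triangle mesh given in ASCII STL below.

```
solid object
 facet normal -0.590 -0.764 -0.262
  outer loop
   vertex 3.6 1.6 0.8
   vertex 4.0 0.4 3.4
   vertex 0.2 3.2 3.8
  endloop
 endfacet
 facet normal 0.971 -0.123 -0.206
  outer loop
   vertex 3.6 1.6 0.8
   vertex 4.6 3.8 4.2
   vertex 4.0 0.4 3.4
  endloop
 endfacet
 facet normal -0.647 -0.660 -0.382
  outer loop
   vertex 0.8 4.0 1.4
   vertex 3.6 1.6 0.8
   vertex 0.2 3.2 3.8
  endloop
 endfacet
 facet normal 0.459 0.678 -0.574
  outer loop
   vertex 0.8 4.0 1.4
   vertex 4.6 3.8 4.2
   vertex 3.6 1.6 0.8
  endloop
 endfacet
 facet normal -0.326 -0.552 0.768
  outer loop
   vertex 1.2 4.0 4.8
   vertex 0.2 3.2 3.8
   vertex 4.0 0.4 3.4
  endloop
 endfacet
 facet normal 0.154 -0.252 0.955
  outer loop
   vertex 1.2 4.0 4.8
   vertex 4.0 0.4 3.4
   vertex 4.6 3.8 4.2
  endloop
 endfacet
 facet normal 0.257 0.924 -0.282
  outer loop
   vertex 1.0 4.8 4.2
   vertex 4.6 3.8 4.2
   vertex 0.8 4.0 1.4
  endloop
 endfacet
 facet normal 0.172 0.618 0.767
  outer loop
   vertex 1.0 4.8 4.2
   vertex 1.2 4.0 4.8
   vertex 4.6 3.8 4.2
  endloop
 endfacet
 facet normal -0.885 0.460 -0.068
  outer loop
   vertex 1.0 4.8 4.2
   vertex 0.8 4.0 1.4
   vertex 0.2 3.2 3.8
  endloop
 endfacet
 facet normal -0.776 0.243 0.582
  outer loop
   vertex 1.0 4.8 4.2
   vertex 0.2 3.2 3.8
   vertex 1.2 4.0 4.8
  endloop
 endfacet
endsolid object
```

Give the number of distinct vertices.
7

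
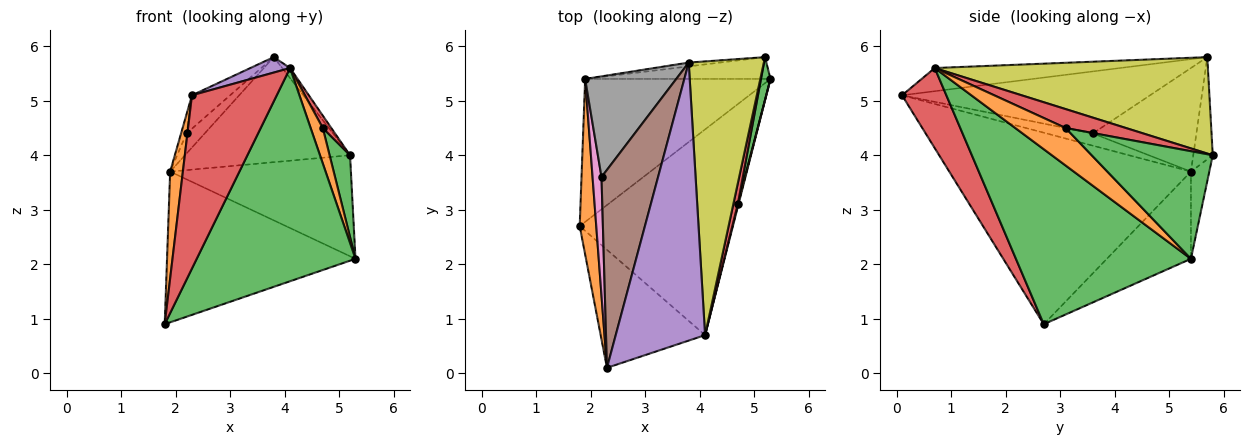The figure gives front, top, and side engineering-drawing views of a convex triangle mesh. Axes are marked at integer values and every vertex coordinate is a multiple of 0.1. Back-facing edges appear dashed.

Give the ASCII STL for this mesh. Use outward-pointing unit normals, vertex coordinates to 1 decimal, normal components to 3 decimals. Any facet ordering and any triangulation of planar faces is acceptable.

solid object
 facet normal -0.308 0.690 -0.655
  outer loop
   vertex 1.9 5.4 3.7
   vertex 5.3 5.4 2.1
   vertex 1.8 2.7 0.9
  endloop
 endfacet
 facet normal -0.995 -0.052 0.086
  outer loop
   vertex 1.9 5.4 3.7
   vertex 1.8 2.7 0.9
   vertex 2.3 0.1 5.1
  endloop
 endfacet
 facet normal 0.621 -0.564 -0.544
  outer loop
   vertex 4.1 0.7 5.6
   vertex 1.8 2.7 0.9
   vertex 5.3 5.4 2.1
  endloop
 endfacet
 facet normal 0.396 -0.759 -0.517
  outer loop
   vertex 4.1 0.7 5.6
   vertex 2.3 0.1 5.1
   vertex 1.8 2.7 0.9
  endloop
 endfacet
 facet normal -0.251 -0.054 0.967
  outer loop
   vertex 4.1 0.7 5.6
   vertex 3.8 5.7 5.8
   vertex 2.3 0.1 5.1
  endloop
 endfacet
 facet normal -0.734 0.113 0.670
  outer loop
   vertex 2.2 3.6 4.4
   vertex 2.3 0.1 5.1
   vertex 3.8 5.7 5.8
  endloop
 endfacet
 facet normal -0.804 0.095 0.588
  outer loop
   vertex 2.2 3.6 4.4
   vertex 1.9 5.4 3.7
   vertex 2.3 0.1 5.1
  endloop
 endfacet
 facet normal -0.744 0.131 0.655
  outer loop
   vertex 2.2 3.6 4.4
   vertex 3.8 5.7 5.8
   vertex 1.9 5.4 3.7
  endloop
 endfacet
 facet normal 0.789 0.023 0.615
  outer loop
   vertex 5.2 5.8 4.0
   vertex 3.8 5.7 5.8
   vertex 4.1 0.7 5.6
  endloop
 endfacet
 facet normal -0.099 0.973 -0.210
  outer loop
   vertex 5.2 5.8 4.0
   vertex 5.3 5.4 2.1
   vertex 1.9 5.4 3.7
  endloop
 endfacet
 facet normal -0.117 0.992 -0.036
  outer loop
   vertex 5.2 5.8 4.0
   vertex 1.9 5.4 3.7
   vertex 3.8 5.7 5.8
  endloop
 endfacet
 facet normal 0.972 -0.235 0.018
  outer loop
   vertex 4.7 3.1 4.5
   vertex 4.1 0.7 5.6
   vertex 5.3 5.4 2.1
  endloop
 endfacet
 facet normal 0.982 -0.166 0.087
  outer loop
   vertex 4.7 3.1 4.5
   vertex 5.3 5.4 2.1
   vertex 5.2 5.8 4.0
  endloop
 endfacet
 facet normal 0.964 -0.136 0.229
  outer loop
   vertex 4.7 3.1 4.5
   vertex 5.2 5.8 4.0
   vertex 4.1 0.7 5.6
  endloop
 endfacet
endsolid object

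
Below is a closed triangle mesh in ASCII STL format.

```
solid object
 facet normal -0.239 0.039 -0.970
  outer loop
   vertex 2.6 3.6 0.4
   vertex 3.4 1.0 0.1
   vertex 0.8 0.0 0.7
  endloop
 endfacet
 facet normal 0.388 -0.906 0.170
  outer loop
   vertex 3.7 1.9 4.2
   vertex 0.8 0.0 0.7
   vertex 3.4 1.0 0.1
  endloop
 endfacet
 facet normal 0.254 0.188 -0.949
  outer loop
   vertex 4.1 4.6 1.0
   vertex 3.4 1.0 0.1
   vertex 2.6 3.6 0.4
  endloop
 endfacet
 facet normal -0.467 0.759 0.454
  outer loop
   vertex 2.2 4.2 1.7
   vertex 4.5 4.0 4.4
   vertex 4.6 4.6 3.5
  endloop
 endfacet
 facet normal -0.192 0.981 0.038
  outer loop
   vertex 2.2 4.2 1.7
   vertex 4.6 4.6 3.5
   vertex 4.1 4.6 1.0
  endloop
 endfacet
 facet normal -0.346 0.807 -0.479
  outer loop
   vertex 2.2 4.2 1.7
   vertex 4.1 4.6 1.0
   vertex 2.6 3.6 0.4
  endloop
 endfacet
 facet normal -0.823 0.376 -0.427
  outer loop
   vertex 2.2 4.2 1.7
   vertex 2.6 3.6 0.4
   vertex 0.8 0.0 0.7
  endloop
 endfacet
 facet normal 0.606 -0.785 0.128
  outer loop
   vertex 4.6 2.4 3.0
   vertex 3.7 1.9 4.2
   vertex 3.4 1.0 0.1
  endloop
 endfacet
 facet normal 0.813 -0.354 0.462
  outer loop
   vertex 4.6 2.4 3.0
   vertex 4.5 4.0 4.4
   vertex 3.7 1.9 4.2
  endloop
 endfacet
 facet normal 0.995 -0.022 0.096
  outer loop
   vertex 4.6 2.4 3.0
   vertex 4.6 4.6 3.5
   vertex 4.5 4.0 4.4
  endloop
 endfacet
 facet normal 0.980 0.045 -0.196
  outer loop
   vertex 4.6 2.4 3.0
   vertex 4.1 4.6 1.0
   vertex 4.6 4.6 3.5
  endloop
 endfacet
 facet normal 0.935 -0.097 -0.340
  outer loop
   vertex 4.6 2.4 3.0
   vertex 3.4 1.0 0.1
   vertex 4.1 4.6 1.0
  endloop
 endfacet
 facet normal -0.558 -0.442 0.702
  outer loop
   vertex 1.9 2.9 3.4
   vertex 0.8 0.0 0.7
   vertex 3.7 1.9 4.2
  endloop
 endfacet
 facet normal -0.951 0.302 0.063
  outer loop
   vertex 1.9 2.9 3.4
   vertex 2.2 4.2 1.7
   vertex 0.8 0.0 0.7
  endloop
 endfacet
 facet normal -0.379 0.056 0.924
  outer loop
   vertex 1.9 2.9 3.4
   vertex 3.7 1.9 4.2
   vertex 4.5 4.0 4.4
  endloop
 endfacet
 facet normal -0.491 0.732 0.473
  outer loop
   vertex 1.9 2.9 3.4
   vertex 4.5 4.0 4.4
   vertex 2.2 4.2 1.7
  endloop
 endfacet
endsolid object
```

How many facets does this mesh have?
16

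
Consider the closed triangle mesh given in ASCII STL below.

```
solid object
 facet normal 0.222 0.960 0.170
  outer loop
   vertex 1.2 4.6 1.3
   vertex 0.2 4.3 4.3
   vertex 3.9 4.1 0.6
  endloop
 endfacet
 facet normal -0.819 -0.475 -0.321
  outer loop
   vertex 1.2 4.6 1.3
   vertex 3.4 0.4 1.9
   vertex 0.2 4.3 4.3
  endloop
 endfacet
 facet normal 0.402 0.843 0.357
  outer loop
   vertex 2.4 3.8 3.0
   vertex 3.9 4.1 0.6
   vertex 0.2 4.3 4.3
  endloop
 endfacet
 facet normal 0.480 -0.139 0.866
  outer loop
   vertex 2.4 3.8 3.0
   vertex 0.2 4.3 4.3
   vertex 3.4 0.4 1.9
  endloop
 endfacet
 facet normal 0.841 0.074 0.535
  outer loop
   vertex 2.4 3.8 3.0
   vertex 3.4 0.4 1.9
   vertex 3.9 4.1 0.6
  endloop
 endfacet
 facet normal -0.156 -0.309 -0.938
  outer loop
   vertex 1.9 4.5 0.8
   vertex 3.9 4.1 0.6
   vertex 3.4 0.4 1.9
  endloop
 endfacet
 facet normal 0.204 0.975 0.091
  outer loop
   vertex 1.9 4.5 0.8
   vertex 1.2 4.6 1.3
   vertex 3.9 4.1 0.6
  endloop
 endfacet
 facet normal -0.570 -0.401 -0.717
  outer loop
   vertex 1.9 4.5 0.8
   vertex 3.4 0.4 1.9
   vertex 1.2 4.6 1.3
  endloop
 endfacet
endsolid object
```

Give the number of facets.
8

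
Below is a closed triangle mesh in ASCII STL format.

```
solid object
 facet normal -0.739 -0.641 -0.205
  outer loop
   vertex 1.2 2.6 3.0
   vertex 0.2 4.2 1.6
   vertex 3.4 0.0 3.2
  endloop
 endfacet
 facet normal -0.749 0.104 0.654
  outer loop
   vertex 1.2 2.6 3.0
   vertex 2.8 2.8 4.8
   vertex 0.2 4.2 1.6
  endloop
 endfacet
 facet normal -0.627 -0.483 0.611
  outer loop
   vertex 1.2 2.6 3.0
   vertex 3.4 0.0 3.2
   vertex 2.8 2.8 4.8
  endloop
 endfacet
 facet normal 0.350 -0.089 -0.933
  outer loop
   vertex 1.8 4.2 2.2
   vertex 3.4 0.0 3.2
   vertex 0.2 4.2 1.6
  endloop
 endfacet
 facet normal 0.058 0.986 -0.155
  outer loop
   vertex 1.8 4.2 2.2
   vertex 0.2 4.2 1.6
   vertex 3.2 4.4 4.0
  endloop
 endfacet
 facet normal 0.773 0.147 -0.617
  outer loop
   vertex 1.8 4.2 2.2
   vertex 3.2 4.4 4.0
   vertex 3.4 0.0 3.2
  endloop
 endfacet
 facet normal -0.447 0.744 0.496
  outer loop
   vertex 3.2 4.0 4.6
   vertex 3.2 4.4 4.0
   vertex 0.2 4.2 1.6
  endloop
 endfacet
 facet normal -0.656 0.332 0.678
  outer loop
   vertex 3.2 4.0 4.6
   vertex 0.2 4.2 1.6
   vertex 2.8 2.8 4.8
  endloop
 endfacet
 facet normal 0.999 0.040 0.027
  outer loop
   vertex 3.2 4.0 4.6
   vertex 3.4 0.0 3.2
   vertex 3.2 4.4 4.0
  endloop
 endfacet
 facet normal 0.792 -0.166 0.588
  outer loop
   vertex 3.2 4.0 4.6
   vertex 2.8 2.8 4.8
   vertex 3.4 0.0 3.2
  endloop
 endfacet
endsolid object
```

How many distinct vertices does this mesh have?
7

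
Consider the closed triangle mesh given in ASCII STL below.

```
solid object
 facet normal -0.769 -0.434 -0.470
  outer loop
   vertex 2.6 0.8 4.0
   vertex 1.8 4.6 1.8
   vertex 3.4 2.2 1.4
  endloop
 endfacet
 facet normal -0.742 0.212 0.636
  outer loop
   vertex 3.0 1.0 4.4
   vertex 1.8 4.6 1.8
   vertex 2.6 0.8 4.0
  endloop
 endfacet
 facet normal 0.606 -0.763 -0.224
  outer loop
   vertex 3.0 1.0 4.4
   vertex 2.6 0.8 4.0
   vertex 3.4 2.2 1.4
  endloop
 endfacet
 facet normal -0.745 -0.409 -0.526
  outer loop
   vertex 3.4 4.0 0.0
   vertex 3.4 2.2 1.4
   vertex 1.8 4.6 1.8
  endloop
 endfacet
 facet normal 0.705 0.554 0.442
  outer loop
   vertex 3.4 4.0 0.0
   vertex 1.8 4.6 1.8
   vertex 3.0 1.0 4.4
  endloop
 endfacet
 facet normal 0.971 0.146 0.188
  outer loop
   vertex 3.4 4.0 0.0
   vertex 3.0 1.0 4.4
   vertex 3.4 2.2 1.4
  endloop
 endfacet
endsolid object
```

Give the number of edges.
9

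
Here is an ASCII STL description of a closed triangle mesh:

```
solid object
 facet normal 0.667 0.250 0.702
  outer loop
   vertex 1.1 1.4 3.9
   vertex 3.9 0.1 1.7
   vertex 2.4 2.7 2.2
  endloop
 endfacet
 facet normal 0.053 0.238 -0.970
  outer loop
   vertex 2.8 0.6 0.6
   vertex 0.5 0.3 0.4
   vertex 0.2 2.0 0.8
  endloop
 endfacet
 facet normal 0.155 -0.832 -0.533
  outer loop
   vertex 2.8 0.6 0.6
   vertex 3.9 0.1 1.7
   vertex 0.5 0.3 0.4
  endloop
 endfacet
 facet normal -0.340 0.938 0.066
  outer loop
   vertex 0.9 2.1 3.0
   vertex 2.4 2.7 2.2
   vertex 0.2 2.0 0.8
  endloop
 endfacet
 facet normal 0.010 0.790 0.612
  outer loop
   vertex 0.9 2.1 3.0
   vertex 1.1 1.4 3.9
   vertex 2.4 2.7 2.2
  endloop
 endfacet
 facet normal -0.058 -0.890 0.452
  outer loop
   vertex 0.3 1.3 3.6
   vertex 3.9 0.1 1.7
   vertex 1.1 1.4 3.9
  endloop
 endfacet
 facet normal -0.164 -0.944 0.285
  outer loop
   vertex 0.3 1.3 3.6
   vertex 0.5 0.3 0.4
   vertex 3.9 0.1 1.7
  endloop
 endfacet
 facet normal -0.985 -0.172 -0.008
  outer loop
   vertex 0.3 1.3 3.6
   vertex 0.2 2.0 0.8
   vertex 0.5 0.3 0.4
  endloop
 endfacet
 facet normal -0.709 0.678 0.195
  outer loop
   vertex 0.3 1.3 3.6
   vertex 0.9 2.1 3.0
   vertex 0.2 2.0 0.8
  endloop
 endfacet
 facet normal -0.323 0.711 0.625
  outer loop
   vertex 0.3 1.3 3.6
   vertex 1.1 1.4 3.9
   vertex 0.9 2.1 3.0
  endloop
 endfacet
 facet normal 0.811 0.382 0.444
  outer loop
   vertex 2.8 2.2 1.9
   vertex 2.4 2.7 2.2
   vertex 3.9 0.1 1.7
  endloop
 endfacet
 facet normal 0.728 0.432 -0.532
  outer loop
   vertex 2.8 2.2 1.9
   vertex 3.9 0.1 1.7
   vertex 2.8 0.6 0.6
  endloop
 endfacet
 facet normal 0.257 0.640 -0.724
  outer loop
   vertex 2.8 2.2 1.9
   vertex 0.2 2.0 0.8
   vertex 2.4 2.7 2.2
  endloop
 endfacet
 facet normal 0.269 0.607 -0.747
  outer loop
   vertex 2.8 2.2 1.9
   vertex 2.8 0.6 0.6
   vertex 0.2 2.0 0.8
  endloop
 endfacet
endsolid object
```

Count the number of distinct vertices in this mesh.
9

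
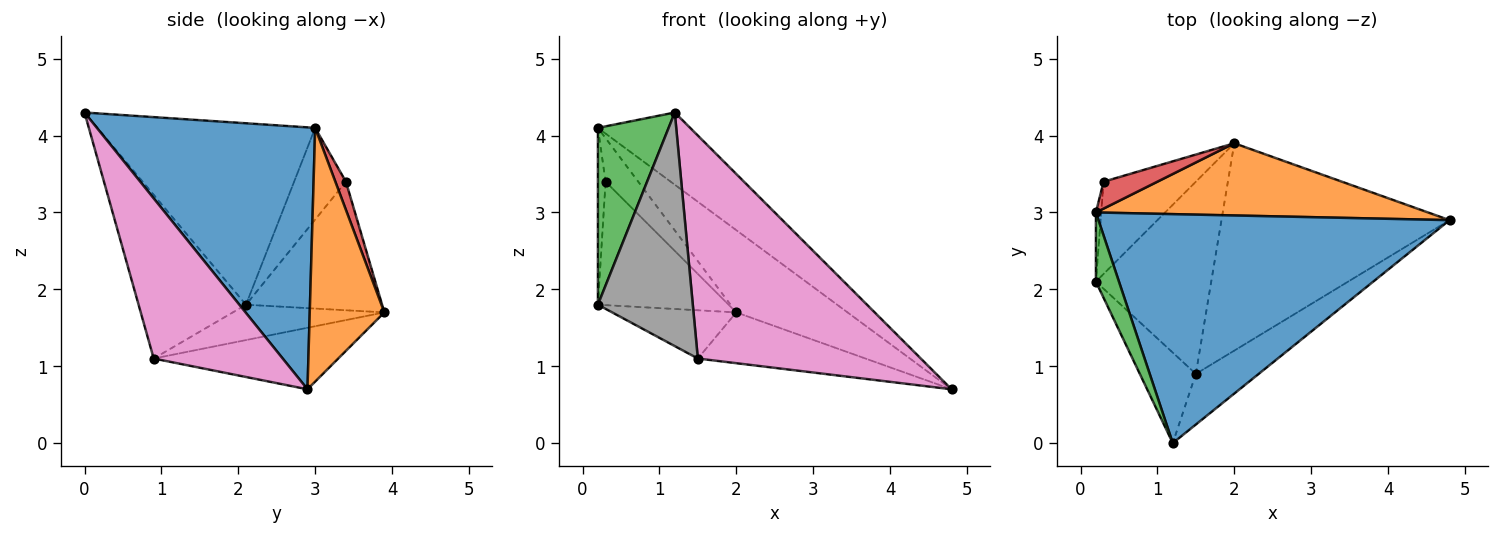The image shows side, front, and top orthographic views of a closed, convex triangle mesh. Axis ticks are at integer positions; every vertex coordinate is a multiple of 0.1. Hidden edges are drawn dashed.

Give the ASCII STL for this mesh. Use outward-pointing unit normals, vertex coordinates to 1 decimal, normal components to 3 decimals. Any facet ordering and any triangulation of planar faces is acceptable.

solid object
 facet normal 0.580 0.245 0.777
  outer loop
   vertex 1.2 0.0 4.3
   vertex 4.8 2.9 0.7
   vertex 0.2 3.0 4.1
  endloop
 endfacet
 facet normal 0.450 0.671 0.589
  outer loop
   vertex 2.0 3.9 1.7
   vertex 0.2 3.0 4.1
   vertex 4.8 2.9 0.7
  endloop
 endfacet
 facet normal -0.944 -0.307 0.120
  outer loop
   vertex 0.2 2.1 1.8
   vertex 1.2 0.0 4.3
   vertex 0.2 3.0 4.1
  endloop
 endfacet
 facet normal 0.265 0.820 0.507
  outer loop
   vertex 0.3 3.4 3.4
   vertex 0.2 3.0 4.1
   vertex 2.0 3.9 1.7
  endloop
 endfacet
 facet normal -0.988 0.147 -0.057
  outer loop
   vertex 0.3 3.4 3.4
   vertex 0.2 2.1 1.8
   vertex 0.2 3.0 4.1
  endloop
 endfacet
 facet normal -0.641 0.615 -0.460
  outer loop
   vertex 0.3 3.4 3.4
   vertex 2.0 3.9 1.7
   vertex 0.2 2.1 1.8
  endloop
 endfacet
 facet normal 0.491 -0.849 -0.193
  outer loop
   vertex 1.5 0.9 1.1
   vertex 4.8 2.9 0.7
   vertex 1.2 0.0 4.3
  endloop
 endfacet
 facet normal -0.726 -0.641 -0.248
  outer loop
   vertex 1.5 0.9 1.1
   vertex 1.2 0.0 4.3
   vertex 0.2 2.1 1.8
  endloop
 endfacet
 facet normal -0.253 0.230 -0.940
  outer loop
   vertex 1.5 0.9 1.1
   vertex 2.0 3.9 1.7
   vertex 4.8 2.9 0.7
  endloop
 endfacet
 facet normal -0.285 0.233 -0.930
  outer loop
   vertex 1.5 0.9 1.1
   vertex 0.2 2.1 1.8
   vertex 2.0 3.9 1.7
  endloop
 endfacet
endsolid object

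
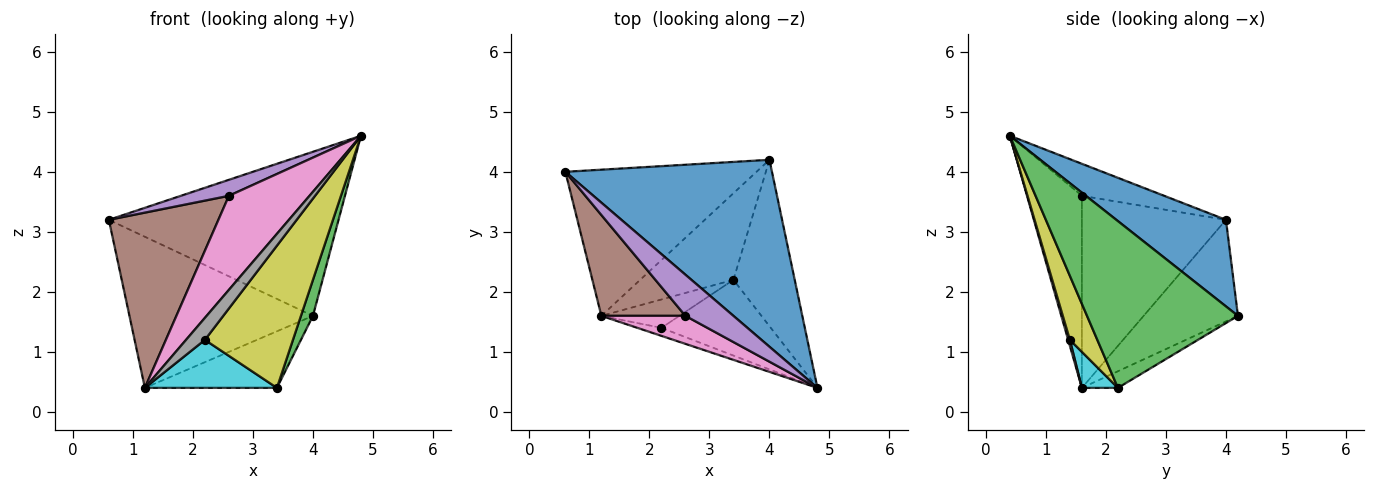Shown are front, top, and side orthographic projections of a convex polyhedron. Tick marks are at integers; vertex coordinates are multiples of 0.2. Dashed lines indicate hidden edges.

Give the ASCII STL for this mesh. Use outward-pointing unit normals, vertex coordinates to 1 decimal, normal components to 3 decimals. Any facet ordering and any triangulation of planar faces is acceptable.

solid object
 facet normal 0.300 0.629 0.717
  outer loop
   vertex 4.0 4.2 1.6
   vertex 0.6 4.0 3.2
   vertex 4.8 0.4 4.6
  endloop
 endfacet
 facet normal -0.347 0.674 -0.652
  outer loop
   vertex 1.2 1.6 0.4
   vertex 0.6 4.0 3.2
   vertex 4.0 4.2 1.6
  endloop
 endfacet
 facet normal 0.936 -0.074 -0.344
  outer loop
   vertex 3.4 2.2 0.4
   vertex 4.0 4.2 1.6
   vertex 4.8 0.4 4.6
  endloop
 endfacet
 facet normal -0.148 0.541 -0.828
  outer loop
   vertex 3.4 2.2 0.4
   vertex 1.2 1.6 0.4
   vertex 4.0 4.2 1.6
  endloop
 endfacet
 facet normal -0.528 -0.308 0.792
  outer loop
   vertex 2.6 1.6 3.6
   vertex 4.8 0.4 4.6
   vertex 0.6 4.0 3.2
  endloop
 endfacet
 facet normal -0.752 -0.572 0.329
  outer loop
   vertex 2.6 1.6 3.6
   vertex 0.6 4.0 3.2
   vertex 1.2 1.6 0.4
  endloop
 endfacet
 facet normal -0.546 -0.803 0.239
  outer loop
   vertex 2.6 1.6 3.6
   vertex 1.2 1.6 0.4
   vertex 4.8 0.4 4.6
  endloop
 endfacet
 facet normal 0.085 -0.936 -0.341
  outer loop
   vertex 2.2 1.4 1.2
   vertex 4.8 0.4 4.6
   vertex 1.2 1.6 0.4
  endloop
 endfacet
 facet normal 0.265 -0.851 -0.453
  outer loop
   vertex 2.2 1.4 1.2
   vertex 3.4 2.2 0.4
   vertex 4.8 0.4 4.6
  endloop
 endfacet
 facet normal 0.229 -0.838 -0.495
  outer loop
   vertex 2.2 1.4 1.2
   vertex 1.2 1.6 0.4
   vertex 3.4 2.2 0.4
  endloop
 endfacet
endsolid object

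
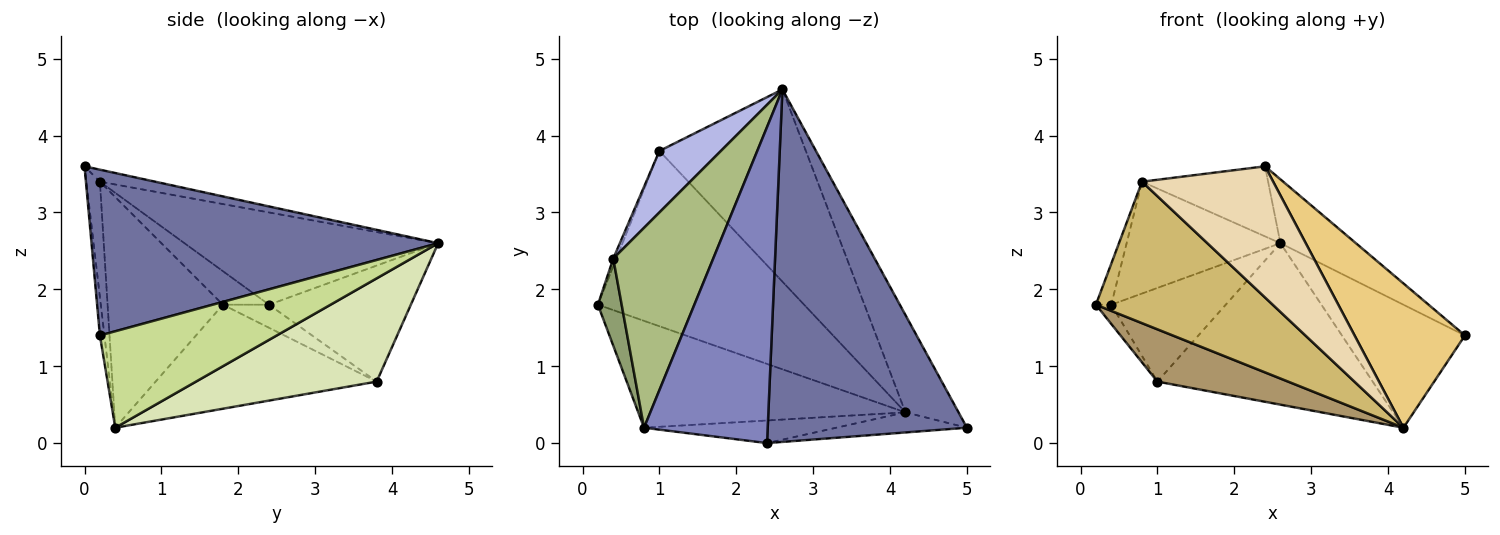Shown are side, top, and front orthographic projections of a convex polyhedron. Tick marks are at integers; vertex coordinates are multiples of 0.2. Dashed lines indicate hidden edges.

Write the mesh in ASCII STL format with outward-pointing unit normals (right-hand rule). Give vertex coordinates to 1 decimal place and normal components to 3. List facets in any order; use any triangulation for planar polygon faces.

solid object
 facet normal 0.634 0.138 0.761
  outer loop
   vertex 2.4 0.0 3.6
   vertex 5.0 0.2 1.4
   vertex 2.6 4.6 2.6
  endloop
 endfacet
 facet normal -0.095 0.215 0.972
  outer loop
   vertex 0.8 0.2 3.4
   vertex 2.4 0.0 3.6
   vertex 2.6 4.6 2.6
  endloop
 endfacet
 facet normal -0.941 0.314 -0.125
  outer loop
   vertex 0.4 2.4 1.8
   vertex 1.0 3.8 0.8
   vertex 0.2 1.8 1.8
  endloop
 endfacet
 facet normal -0.719 0.581 0.381
  outer loop
   vertex 0.4 2.4 1.8
   vertex 2.6 4.6 2.6
   vertex 1.0 3.8 0.8
  endloop
 endfacet
 facet normal -0.787 0.262 0.558
  outer loop
   vertex 0.4 2.4 1.8
   vertex 0.2 1.8 1.8
   vertex 0.8 0.2 3.4
  endloop
 endfacet
 facet normal -0.627 0.380 0.680
  outer loop
   vertex 0.4 2.4 1.8
   vertex 0.8 0.2 3.4
   vertex 2.6 4.6 2.6
  endloop
 endfacet
 facet normal 0.748 0.520 -0.412
  outer loop
   vertex 4.2 0.4 0.2
   vertex 2.6 4.6 2.6
   vertex 5.0 0.2 1.4
  endloop
 endfacet
 facet normal 0.475 0.566 -0.674
  outer loop
   vertex 4.2 0.4 0.2
   vertex 1.0 3.8 0.8
   vertex 2.6 4.6 2.6
  endloop
 endfacet
 facet normal -0.435 -0.257 -0.863
  outer loop
   vertex 4.2 0.4 0.2
   vertex 0.2 1.8 1.8
   vertex 1.0 3.8 0.8
  endloop
 endfacet
 facet normal -0.462 -0.708 -0.535
  outer loop
   vertex 4.2 0.4 0.2
   vertex 0.8 0.2 3.4
   vertex 0.2 1.8 1.8
  endloop
 endfacet
 facet normal -0.041 -0.990 -0.138
  outer loop
   vertex 4.2 0.4 0.2
   vertex 5.0 0.2 1.4
   vertex 2.4 0.0 3.6
  endloop
 endfacet
 facet normal -0.101 -0.980 -0.169
  outer loop
   vertex 4.2 0.4 0.2
   vertex 2.4 0.0 3.6
   vertex 0.8 0.2 3.4
  endloop
 endfacet
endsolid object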